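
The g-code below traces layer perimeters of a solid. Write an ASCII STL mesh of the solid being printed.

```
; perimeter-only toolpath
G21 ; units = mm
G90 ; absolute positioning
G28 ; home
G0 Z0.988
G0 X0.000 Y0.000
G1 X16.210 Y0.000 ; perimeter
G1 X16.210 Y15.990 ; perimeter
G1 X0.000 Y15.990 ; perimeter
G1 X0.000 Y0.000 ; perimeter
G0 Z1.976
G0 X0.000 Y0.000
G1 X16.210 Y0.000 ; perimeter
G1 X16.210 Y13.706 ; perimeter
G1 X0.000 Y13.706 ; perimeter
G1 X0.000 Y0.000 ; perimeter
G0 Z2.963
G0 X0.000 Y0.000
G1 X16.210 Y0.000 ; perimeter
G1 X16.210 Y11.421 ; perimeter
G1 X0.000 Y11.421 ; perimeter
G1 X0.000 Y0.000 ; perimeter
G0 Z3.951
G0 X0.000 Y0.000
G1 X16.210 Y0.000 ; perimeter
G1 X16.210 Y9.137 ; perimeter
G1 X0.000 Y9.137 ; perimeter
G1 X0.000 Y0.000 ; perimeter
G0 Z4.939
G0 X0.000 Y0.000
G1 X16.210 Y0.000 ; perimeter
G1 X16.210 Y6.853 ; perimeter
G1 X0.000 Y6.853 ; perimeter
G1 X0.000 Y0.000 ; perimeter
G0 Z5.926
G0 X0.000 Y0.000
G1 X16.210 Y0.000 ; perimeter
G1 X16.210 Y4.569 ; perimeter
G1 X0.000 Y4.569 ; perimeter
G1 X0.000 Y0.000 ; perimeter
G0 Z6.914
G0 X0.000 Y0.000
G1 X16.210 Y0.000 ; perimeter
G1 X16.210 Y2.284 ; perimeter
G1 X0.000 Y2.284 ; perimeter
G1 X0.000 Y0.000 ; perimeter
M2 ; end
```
solid part
  facet normal 0.0000 0.0000 -1.0000
    outer loop
      vertex 16.210 18.274 0.000
      vertex 16.210 0.000 0.000
      vertex 0.000 0.000 0.000
    endloop
  endfacet
  facet normal 0.0000 0.0000 -1.0000
    outer loop
      vertex 0.000 18.274 0.000
      vertex 16.210 18.274 0.000
      vertex 0.000 0.000 0.000
    endloop
  endfacet
  facet normal 0.0000 -1.0000 0.0000
    outer loop
      vertex 0.000 0.000 0.000
      vertex 16.210 0.000 0.000
      vertex 16.210 0.000 7.902
    endloop
  endfacet
  facet normal 0.0000 -1.0000 0.0000
    outer loop
      vertex 0.000 0.000 0.000
      vertex 16.210 0.000 7.902
      vertex 0.000 0.000 7.902
    endloop
  endfacet
  facet normal 0.0000 0.3969 0.9179
    outer loop
      vertex 0.000 0.000 7.902
      vertex 16.210 0.000 7.902
      vertex 16.210 18.274 0.000
    endloop
  endfacet
  facet normal 0.0000 0.3969 0.9179
    outer loop
      vertex 0.000 0.000 7.902
      vertex 16.210 18.274 0.000
      vertex 0.000 18.274 0.000
    endloop
  endfacet
  facet normal -1.0000 0.0000 0.0000
    outer loop
      vertex 0.000 0.000 7.902
      vertex 0.000 18.274 0.000
      vertex 0.000 0.000 0.000
    endloop
  endfacet
  facet normal 1.0000 0.0000 0.0000
    outer loop
      vertex 16.210 0.000 0.000
      vertex 16.210 18.274 0.000
      vertex 16.210 0.000 7.902
    endloop
  endfacet
endsolid part

The G0 Z moves step by Δz≈0.988 mm. The G1 loops shrink linearly with z, so the solid tapers from its base footprint up to z≈7.9. Closing with a flat bottom cap and the tapered top and triangulating gives 8 facets — a wedge (ramp): 16.2 × 18.3 mm base, rising to 7.9 mm along the y=0 edge and sloping linearly to z=0 at y=18.3.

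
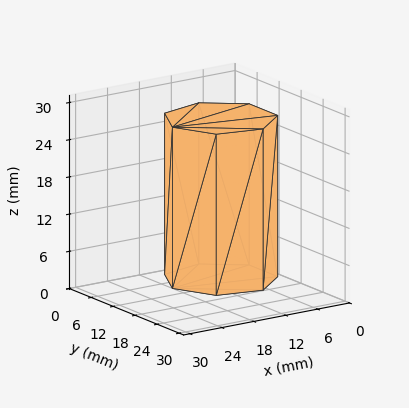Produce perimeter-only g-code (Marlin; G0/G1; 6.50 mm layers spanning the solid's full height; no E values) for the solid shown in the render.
Reading the render: the shape is a regular 7-sided prism (a cylinder approximated with 7 flat sides), circumscribed radius ≈ 9 mm, height ≈ 26 mm (dimensions read to the nearest mm from the axis ticks). For the g-code, the solid's height is divided into equal slices at the stated Δz and each level perimeter traced with G1 moves after a G0 lift.

; perimeter-only toolpath
G21 ; units = mm
G90 ; absolute positioning
G28 ; home
; layer 1
G0 Z6.50
G0 X18.00 Y9.00
G1 X14.61 Y16.04
G1 X7.00 Y17.77
G1 X0.89 Y12.90
G1 X0.89 Y5.10
G1 X7.00 Y0.23
G1 X14.61 Y1.96
G1 X18.00 Y9.00
; layer 2
G0 Z13.00
G0 X18.00 Y9.00
G1 X14.61 Y16.04
G1 X7.00 Y17.77
G1 X0.89 Y12.90
G1 X0.89 Y5.10
G1 X7.00 Y0.23
G1 X14.61 Y1.96
G1 X18.00 Y9.00
; layer 3
G0 Z19.50
G0 X18.00 Y9.00
G1 X14.61 Y16.04
G1 X7.00 Y17.77
G1 X0.89 Y12.90
G1 X0.89 Y5.10
G1 X7.00 Y0.23
G1 X14.61 Y1.96
G1 X18.00 Y9.00
; layer 4
G0 Z26.00
G0 X18.00 Y9.00
G1 X14.61 Y16.04
G1 X7.00 Y17.77
G1 X0.89 Y12.90
G1 X0.89 Y5.10
G1 X7.00 Y0.23
G1 X14.61 Y1.96
G1 X18.00 Y9.00
M2 ; end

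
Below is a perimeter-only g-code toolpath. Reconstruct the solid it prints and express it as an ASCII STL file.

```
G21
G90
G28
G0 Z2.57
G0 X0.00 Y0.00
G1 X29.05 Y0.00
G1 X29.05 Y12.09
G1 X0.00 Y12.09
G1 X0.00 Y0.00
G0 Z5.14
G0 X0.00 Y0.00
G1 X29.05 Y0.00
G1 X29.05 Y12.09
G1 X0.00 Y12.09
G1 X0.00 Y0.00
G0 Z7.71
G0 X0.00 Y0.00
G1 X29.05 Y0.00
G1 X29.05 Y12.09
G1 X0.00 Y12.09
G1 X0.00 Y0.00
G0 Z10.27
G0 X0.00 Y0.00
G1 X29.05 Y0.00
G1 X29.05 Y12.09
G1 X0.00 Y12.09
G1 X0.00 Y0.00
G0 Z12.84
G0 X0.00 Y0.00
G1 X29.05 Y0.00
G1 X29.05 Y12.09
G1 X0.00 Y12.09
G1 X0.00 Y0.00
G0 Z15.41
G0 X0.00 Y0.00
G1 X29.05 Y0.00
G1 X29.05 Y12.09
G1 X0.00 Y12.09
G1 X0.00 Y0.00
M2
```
solid part
  facet normal 0.0000 0.0000 -1.0000
    outer loop
      vertex 29.05 12.09 0.00
      vertex 29.05 0.00 0.00
      vertex 0.00 0.00 0.00
    endloop
  endfacet
  facet normal 0.0000 0.0000 -1.0000
    outer loop
      vertex 0.00 12.09 0.00
      vertex 29.05 12.09 0.00
      vertex 0.00 0.00 0.00
    endloop
  endfacet
  facet normal 0.0000 0.0000 1.0000
    outer loop
      vertex 0.00 0.00 15.41
      vertex 29.05 0.00 15.41
      vertex 29.05 12.09 15.41
    endloop
  endfacet
  facet normal 0.0000 0.0000 1.0000
    outer loop
      vertex 0.00 0.00 15.41
      vertex 29.05 12.09 15.41
      vertex 0.00 12.09 15.41
    endloop
  endfacet
  facet normal 0.0000 -1.0000 0.0000
    outer loop
      vertex 0.00 0.00 0.00
      vertex 29.05 0.00 0.00
      vertex 29.05 0.00 15.41
    endloop
  endfacet
  facet normal 0.0000 -1.0000 0.0000
    outer loop
      vertex 0.00 0.00 0.00
      vertex 29.05 0.00 15.41
      vertex 0.00 0.00 15.41
    endloop
  endfacet
  facet normal 0.0000 1.0000 0.0000
    outer loop
      vertex 29.05 12.09 15.41
      vertex 29.05 12.09 0.00
      vertex 0.00 12.09 0.00
    endloop
  endfacet
  facet normal 0.0000 1.0000 0.0000
    outer loop
      vertex 0.00 12.09 15.41
      vertex 29.05 12.09 15.41
      vertex 0.00 12.09 0.00
    endloop
  endfacet
  facet normal -1.0000 0.0000 0.0000
    outer loop
      vertex 0.00 12.09 15.41
      vertex 0.00 12.09 0.00
      vertex 0.00 0.00 0.00
    endloop
  endfacet
  facet normal -1.0000 0.0000 0.0000
    outer loop
      vertex 0.00 0.00 15.41
      vertex 0.00 12.09 15.41
      vertex 0.00 0.00 0.00
    endloop
  endfacet
  facet normal 1.0000 0.0000 0.0000
    outer loop
      vertex 29.05 0.00 0.00
      vertex 29.05 12.09 0.00
      vertex 29.05 12.09 15.41
    endloop
  endfacet
  facet normal 1.0000 0.0000 0.0000
    outer loop
      vertex 29.05 0.00 0.00
      vertex 29.05 12.09 15.41
      vertex 29.05 0.00 15.41
    endloop
  endfacet
endsolid part

The G0 Z moves step by Δz≈2.57 mm. Every layer's G1 loop is the same polygon, so the solid is a straight extrusion of it from z=0 to z≈15.4. Closing with flat bottom and top caps and triangulating gives 12 facets — a rectangular box, roughly 29.1 × 12.1 mm footprint and 15.4 mm tall.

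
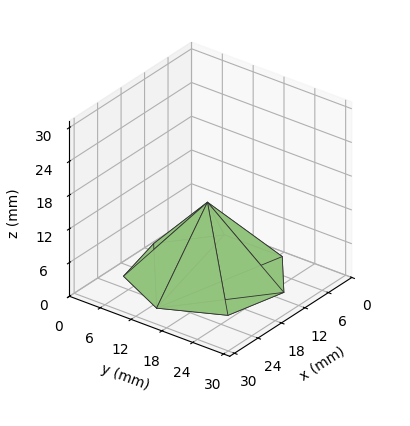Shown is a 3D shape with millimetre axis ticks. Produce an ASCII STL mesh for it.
Reading the render: the shape is a regular 7-sided pyramid, base circumscribed radius ≈ 13 mm, apex at z ≈ 13 mm (dimensions read to the nearest mm from the axis ticks). For the STL, each face is triangulated and given an outward normal.

solid part
  facet normal 0.0000 0.0000 -1.0000
    outer loop
      vertex 10.107 25.674 0.000
      vertex 21.105 23.164 0.000
      vertex 26.000 13.000 0.000
    endloop
  endfacet
  facet normal 0.0000 0.0000 -1.0000
    outer loop
      vertex 1.287 18.640 0.000
      vertex 10.107 25.674 0.000
      vertex 26.000 13.000 0.000
    endloop
  endfacet
  facet normal 0.0000 0.0000 -1.0000
    outer loop
      vertex 1.287 7.360 0.000
      vertex 1.287 18.640 0.000
      vertex 26.000 13.000 0.000
    endloop
  endfacet
  facet normal 0.0000 0.0000 -1.0000
    outer loop
      vertex 10.107 0.326 0.000
      vertex 1.287 7.360 0.000
      vertex 26.000 13.000 0.000
    endloop
  endfacet
  facet normal 0.0000 0.0000 -1.0000
    outer loop
      vertex 21.105 2.836 0.000
      vertex 10.107 0.326 0.000
      vertex 26.000 13.000 0.000
    endloop
  endfacet
  facet normal 0.6694 0.3224 0.6694
    outer loop
      vertex 26.000 13.000 0.000
      vertex 21.105 23.164 0.000
      vertex 13.000 13.000 13.000
    endloop
  endfacet
  facet normal 0.1653 0.7243 0.6694
    outer loop
      vertex 21.105 23.164 0.000
      vertex 10.107 25.674 0.000
      vertex 13.000 13.000 13.000
    endloop
  endfacet
  facet normal -0.4632 0.5808 0.6694
    outer loop
      vertex 10.107 25.674 0.000
      vertex 1.287 18.640 0.000
      vertex 13.000 13.000 13.000
    endloop
  endfacet
  facet normal -0.7429 0.0000 0.6694
    outer loop
      vertex 1.287 18.640 0.000
      vertex 1.287 7.360 0.000
      vertex 13.000 13.000 13.000
    endloop
  endfacet
  facet normal -0.4632 -0.5808 0.6694
    outer loop
      vertex 1.287 7.360 0.000
      vertex 10.107 0.326 0.000
      vertex 13.000 13.000 13.000
    endloop
  endfacet
  facet normal 0.1653 -0.7243 0.6694
    outer loop
      vertex 10.107 0.326 0.000
      vertex 21.105 2.836 0.000
      vertex 13.000 13.000 13.000
    endloop
  endfacet
  facet normal 0.6694 -0.3224 0.6694
    outer loop
      vertex 21.105 2.836 0.000
      vertex 26.000 13.000 0.000
      vertex 13.000 13.000 13.000
    endloop
  endfacet
endsolid part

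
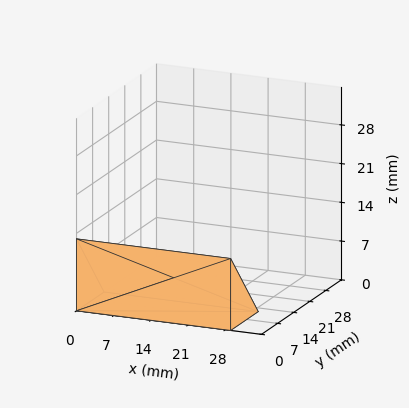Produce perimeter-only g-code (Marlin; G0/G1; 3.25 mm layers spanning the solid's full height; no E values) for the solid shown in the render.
Reading the render: the shape is a wedge (ramp): 29 × 12 mm base, rising to 13 mm along the y=0 edge and sloping linearly to z=0 at y=12 (dimensions read to the nearest mm from the axis ticks). For the g-code, the solid's height is divided into equal slices at the stated Δz and each level perimeter traced with G1 moves after a G0 lift.

; perimeter-only toolpath
G21 ; units = mm
G90 ; absolute positioning
G28 ; home
; layer 1
G0 Z3.25
G0 X0.00 Y0.00
G1 X29.00 Y0.00
G1 X29.00 Y9.00
G1 X0.00 Y9.00
G1 X0.00 Y0.00
; layer 2
G0 Z6.50
G0 X0.00 Y0.00
G1 X29.00 Y0.00
G1 X29.00 Y6.00
G1 X0.00 Y6.00
G1 X0.00 Y0.00
; layer 3
G0 Z9.75
G0 X0.00 Y0.00
G1 X29.00 Y0.00
G1 X29.00 Y3.00
G1 X0.00 Y3.00
G1 X0.00 Y0.00
M2 ; end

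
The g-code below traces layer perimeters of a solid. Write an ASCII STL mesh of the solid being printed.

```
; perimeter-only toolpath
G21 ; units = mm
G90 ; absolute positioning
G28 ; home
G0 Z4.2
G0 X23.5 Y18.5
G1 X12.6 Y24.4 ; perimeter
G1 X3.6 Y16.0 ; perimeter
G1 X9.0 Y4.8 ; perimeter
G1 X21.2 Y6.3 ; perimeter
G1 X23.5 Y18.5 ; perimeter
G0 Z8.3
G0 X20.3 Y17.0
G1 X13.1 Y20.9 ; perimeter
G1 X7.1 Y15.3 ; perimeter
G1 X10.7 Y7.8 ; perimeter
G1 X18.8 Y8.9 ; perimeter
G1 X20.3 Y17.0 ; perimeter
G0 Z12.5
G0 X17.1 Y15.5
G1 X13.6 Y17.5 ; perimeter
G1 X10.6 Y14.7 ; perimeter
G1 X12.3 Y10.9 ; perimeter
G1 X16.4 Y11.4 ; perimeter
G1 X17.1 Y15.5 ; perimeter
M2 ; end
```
solid part
  facet normal 0.0000 0.0000 -1.0000
    outer loop
      vertex 0.2 16.6 0.0
      vertex 12.2 27.9 0.0
      vertex 26.6 20.0 0.0
    endloop
  endfacet
  facet normal 0.0000 0.0000 -1.0000
    outer loop
      vertex 7.3 1.7 0.0
      vertex 0.2 16.6 0.0
      vertex 26.6 20.0 0.0
    endloop
  endfacet
  facet normal 0.0000 0.0000 -1.0000
    outer loop
      vertex 23.6 3.8 0.0
      vertex 7.3 1.7 0.0
      vertex 26.6 20.0 0.0
    endloop
  endfacet
  facet normal 0.3981 0.7257 0.5611
    outer loop
      vertex 26.6 20.0 0.0
      vertex 12.2 27.9 0.0
      vertex 14.0 14.0 16.7
    endloop
  endfacet
  facet normal -0.5669 0.6021 0.5622
    outer loop
      vertex 12.2 27.9 0.0
      vertex 0.2 16.6 0.0
      vertex 14.0 14.0 16.7
    endloop
  endfacet
  facet normal -0.7468 -0.3559 0.5618
    outer loop
      vertex 0.2 16.6 0.0
      vertex 7.3 1.7 0.0
      vertex 14.0 14.0 16.7
    endloop
  endfacet
  facet normal 0.1057 -0.8204 0.5619
    outer loop
      vertex 7.3 1.7 0.0
      vertex 23.6 3.8 0.0
      vertex 14.0 14.0 16.7
    endloop
  endfacet
  facet normal 0.8144 -0.1508 0.5603
    outer loop
      vertex 23.6 3.8 0.0
      vertex 26.6 20.0 0.0
      vertex 14.0 14.0 16.7
    endloop
  endfacet
endsolid part

The G0 Z moves step by Δz≈4.2 mm. The G1 loops shrink linearly with z, so the solid tapers from its base footprint up to z≈16.7. Closing with a flat bottom cap and the tapered top and triangulating gives 8 facets — a regular 5-sided pyramid, base circumscribed radius ≈ 14 mm, apex at z ≈ 16.7 mm.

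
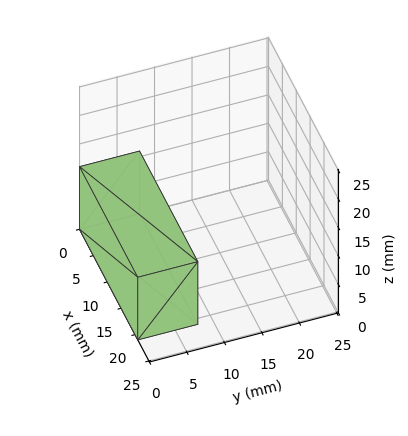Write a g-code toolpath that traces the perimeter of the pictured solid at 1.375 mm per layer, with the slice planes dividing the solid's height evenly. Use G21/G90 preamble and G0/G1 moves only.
Reading the render: the shape is a rectangular box, roughly 21 × 8 mm footprint and 11 mm tall (dimensions read to the nearest mm from the axis ticks). For the g-code, the solid's height is divided into equal slices at the stated Δz and each level perimeter traced with G1 moves after a G0 lift.

; perimeter-only toolpath
G21 ; units = mm
G90 ; absolute positioning
G28 ; home
; layer 1
G0 Z1.375
G0 X0.000 Y0.000
G1 X21.000 Y0.000
G1 X21.000 Y8.000
G1 X0.000 Y8.000
G1 X0.000 Y0.000
; layer 2
G0 Z2.750
G0 X0.000 Y0.000
G1 X21.000 Y0.000
G1 X21.000 Y8.000
G1 X0.000 Y8.000
G1 X0.000 Y0.000
; layer 3
G0 Z4.125
G0 X0.000 Y0.000
G1 X21.000 Y0.000
G1 X21.000 Y8.000
G1 X0.000 Y8.000
G1 X0.000 Y0.000
; layer 4
G0 Z5.500
G0 X0.000 Y0.000
G1 X21.000 Y0.000
G1 X21.000 Y8.000
G1 X0.000 Y8.000
G1 X0.000 Y0.000
; layer 5
G0 Z6.875
G0 X0.000 Y0.000
G1 X21.000 Y0.000
G1 X21.000 Y8.000
G1 X0.000 Y8.000
G1 X0.000 Y0.000
; layer 6
G0 Z8.250
G0 X0.000 Y0.000
G1 X21.000 Y0.000
G1 X21.000 Y8.000
G1 X0.000 Y8.000
G1 X0.000 Y0.000
; layer 7
G0 Z9.625
G0 X0.000 Y0.000
G1 X21.000 Y0.000
G1 X21.000 Y8.000
G1 X0.000 Y8.000
G1 X0.000 Y0.000
; layer 8
G0 Z11.000
G0 X0.000 Y0.000
G1 X21.000 Y0.000
G1 X21.000 Y8.000
G1 X0.000 Y8.000
G1 X0.000 Y0.000
M2 ; end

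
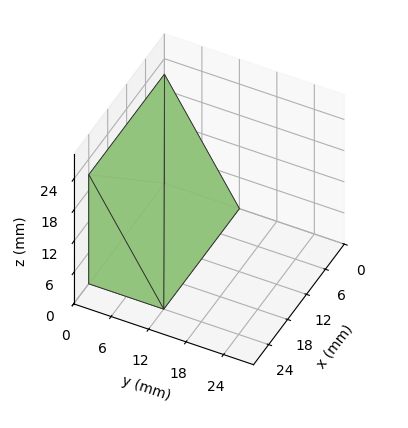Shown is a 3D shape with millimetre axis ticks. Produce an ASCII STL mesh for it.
Reading the render: the shape is a wedge (ramp): 24 × 12 mm base, rising to 21 mm along the y=0 edge and sloping linearly to z=0 at y=12 (dimensions read to the nearest mm from the axis ticks). For the STL, each face is triangulated and given an outward normal.

solid part
  facet normal 0.0000 0.0000 -1.0000
    outer loop
      vertex 24.0 12.0 0.0
      vertex 24.0 0.0 0.0
      vertex 0.0 0.0 0.0
    endloop
  endfacet
  facet normal 0.0000 0.0000 -1.0000
    outer loop
      vertex 0.0 12.0 0.0
      vertex 24.0 12.0 0.0
      vertex 0.0 0.0 0.0
    endloop
  endfacet
  facet normal 0.0000 -1.0000 0.0000
    outer loop
      vertex 0.0 0.0 0.0
      vertex 24.0 0.0 0.0
      vertex 24.0 0.0 21.0
    endloop
  endfacet
  facet normal 0.0000 -1.0000 0.0000
    outer loop
      vertex 0.0 0.0 0.0
      vertex 24.0 0.0 21.0
      vertex 0.0 0.0 21.0
    endloop
  endfacet
  facet normal 0.0000 0.8682 0.4961
    outer loop
      vertex 0.0 0.0 21.0
      vertex 24.0 0.0 21.0
      vertex 24.0 12.0 0.0
    endloop
  endfacet
  facet normal 0.0000 0.8682 0.4961
    outer loop
      vertex 0.0 0.0 21.0
      vertex 24.0 12.0 0.0
      vertex 0.0 12.0 0.0
    endloop
  endfacet
  facet normal -1.0000 0.0000 0.0000
    outer loop
      vertex 0.0 0.0 21.0
      vertex 0.0 12.0 0.0
      vertex 0.0 0.0 0.0
    endloop
  endfacet
  facet normal 1.0000 0.0000 0.0000
    outer loop
      vertex 24.0 0.0 0.0
      vertex 24.0 12.0 0.0
      vertex 24.0 0.0 21.0
    endloop
  endfacet
endsolid part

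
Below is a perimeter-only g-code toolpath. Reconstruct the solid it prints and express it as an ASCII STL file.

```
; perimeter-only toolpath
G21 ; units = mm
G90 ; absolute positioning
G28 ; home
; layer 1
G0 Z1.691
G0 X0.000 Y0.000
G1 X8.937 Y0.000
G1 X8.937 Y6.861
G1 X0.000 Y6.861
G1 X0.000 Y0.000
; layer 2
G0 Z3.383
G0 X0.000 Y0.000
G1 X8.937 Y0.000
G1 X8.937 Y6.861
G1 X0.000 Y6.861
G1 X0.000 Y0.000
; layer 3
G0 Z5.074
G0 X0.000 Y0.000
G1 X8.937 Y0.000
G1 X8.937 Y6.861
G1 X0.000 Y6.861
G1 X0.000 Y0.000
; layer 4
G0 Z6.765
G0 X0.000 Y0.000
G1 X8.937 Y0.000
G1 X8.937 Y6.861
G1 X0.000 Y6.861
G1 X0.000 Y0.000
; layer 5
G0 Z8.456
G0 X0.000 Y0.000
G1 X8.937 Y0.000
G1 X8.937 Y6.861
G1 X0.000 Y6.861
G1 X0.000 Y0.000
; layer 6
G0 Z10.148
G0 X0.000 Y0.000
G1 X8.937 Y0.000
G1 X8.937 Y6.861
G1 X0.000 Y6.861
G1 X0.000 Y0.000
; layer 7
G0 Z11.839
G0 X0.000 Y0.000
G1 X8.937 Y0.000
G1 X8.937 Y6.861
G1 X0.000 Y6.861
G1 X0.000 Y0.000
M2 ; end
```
solid part
  facet normal 0.0000 0.0000 -1.0000
    outer loop
      vertex 8.937 6.861 0.000
      vertex 8.937 0.000 0.000
      vertex 0.000 0.000 0.000
    endloop
  endfacet
  facet normal 0.0000 0.0000 -1.0000
    outer loop
      vertex 0.000 6.861 0.000
      vertex 8.937 6.861 0.000
      vertex 0.000 0.000 0.000
    endloop
  endfacet
  facet normal 0.0000 0.0000 1.0000
    outer loop
      vertex 0.000 0.000 11.839
      vertex 8.937 0.000 11.839
      vertex 8.937 6.861 11.839
    endloop
  endfacet
  facet normal 0.0000 0.0000 1.0000
    outer loop
      vertex 0.000 0.000 11.839
      vertex 8.937 6.861 11.839
      vertex 0.000 6.861 11.839
    endloop
  endfacet
  facet normal 0.0000 -1.0000 0.0000
    outer loop
      vertex 0.000 0.000 0.000
      vertex 8.937 0.000 0.000
      vertex 8.937 0.000 11.839
    endloop
  endfacet
  facet normal 0.0000 -1.0000 0.0000
    outer loop
      vertex 0.000 0.000 0.000
      vertex 8.937 0.000 11.839
      vertex 0.000 0.000 11.839
    endloop
  endfacet
  facet normal 0.0000 1.0000 0.0000
    outer loop
      vertex 8.937 6.861 11.839
      vertex 8.937 6.861 0.000
      vertex 0.000 6.861 0.000
    endloop
  endfacet
  facet normal 0.0000 1.0000 0.0000
    outer loop
      vertex 0.000 6.861 11.839
      vertex 8.937 6.861 11.839
      vertex 0.000 6.861 0.000
    endloop
  endfacet
  facet normal -1.0000 0.0000 0.0000
    outer loop
      vertex 0.000 6.861 11.839
      vertex 0.000 6.861 0.000
      vertex 0.000 0.000 0.000
    endloop
  endfacet
  facet normal -1.0000 0.0000 0.0000
    outer loop
      vertex 0.000 0.000 11.839
      vertex 0.000 6.861 11.839
      vertex 0.000 0.000 0.000
    endloop
  endfacet
  facet normal 1.0000 0.0000 0.0000
    outer loop
      vertex 8.937 0.000 0.000
      vertex 8.937 6.861 0.000
      vertex 8.937 6.861 11.839
    endloop
  endfacet
  facet normal 1.0000 0.0000 0.0000
    outer loop
      vertex 8.937 0.000 0.000
      vertex 8.937 6.861 11.839
      vertex 8.937 0.000 11.839
    endloop
  endfacet
endsolid part

The G0 Z moves step by Δz≈1.691 mm. Every layer's G1 loop is the same polygon, so the solid is a straight extrusion of it from z=0 to z≈11.8. Closing with flat bottom and top caps and triangulating gives 12 facets — a rectangular box, roughly 8.94 × 6.86 mm footprint and 11.8 mm tall.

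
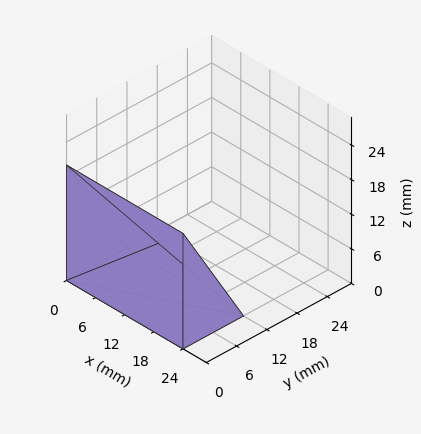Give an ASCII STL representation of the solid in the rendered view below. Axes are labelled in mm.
Reading the render: the shape is a wedge (ramp): 24 × 12 mm base, rising to 20 mm along the y=0 edge and sloping linearly to z=0 at y=12 (dimensions read to the nearest mm from the axis ticks). For the STL, each face is triangulated and given an outward normal.

solid part
  facet normal 0.0000 0.0000 -1.0000
    outer loop
      vertex 24.000 12.000 0.000
      vertex 24.000 0.000 0.000
      vertex 0.000 0.000 0.000
    endloop
  endfacet
  facet normal 0.0000 0.0000 -1.0000
    outer loop
      vertex 0.000 12.000 0.000
      vertex 24.000 12.000 0.000
      vertex 0.000 0.000 0.000
    endloop
  endfacet
  facet normal 0.0000 -1.0000 0.0000
    outer loop
      vertex 0.000 0.000 0.000
      vertex 24.000 0.000 0.000
      vertex 24.000 0.000 20.000
    endloop
  endfacet
  facet normal 0.0000 -1.0000 0.0000
    outer loop
      vertex 0.000 0.000 0.000
      vertex 24.000 0.000 20.000
      vertex 0.000 0.000 20.000
    endloop
  endfacet
  facet normal 0.0000 0.8575 0.5145
    outer loop
      vertex 0.000 0.000 20.000
      vertex 24.000 0.000 20.000
      vertex 24.000 12.000 0.000
    endloop
  endfacet
  facet normal 0.0000 0.8575 0.5145
    outer loop
      vertex 0.000 0.000 20.000
      vertex 24.000 12.000 0.000
      vertex 0.000 12.000 0.000
    endloop
  endfacet
  facet normal -1.0000 0.0000 0.0000
    outer loop
      vertex 0.000 0.000 20.000
      vertex 0.000 12.000 0.000
      vertex 0.000 0.000 0.000
    endloop
  endfacet
  facet normal 1.0000 0.0000 0.0000
    outer loop
      vertex 24.000 0.000 0.000
      vertex 24.000 12.000 0.000
      vertex 24.000 0.000 20.000
    endloop
  endfacet
endsolid part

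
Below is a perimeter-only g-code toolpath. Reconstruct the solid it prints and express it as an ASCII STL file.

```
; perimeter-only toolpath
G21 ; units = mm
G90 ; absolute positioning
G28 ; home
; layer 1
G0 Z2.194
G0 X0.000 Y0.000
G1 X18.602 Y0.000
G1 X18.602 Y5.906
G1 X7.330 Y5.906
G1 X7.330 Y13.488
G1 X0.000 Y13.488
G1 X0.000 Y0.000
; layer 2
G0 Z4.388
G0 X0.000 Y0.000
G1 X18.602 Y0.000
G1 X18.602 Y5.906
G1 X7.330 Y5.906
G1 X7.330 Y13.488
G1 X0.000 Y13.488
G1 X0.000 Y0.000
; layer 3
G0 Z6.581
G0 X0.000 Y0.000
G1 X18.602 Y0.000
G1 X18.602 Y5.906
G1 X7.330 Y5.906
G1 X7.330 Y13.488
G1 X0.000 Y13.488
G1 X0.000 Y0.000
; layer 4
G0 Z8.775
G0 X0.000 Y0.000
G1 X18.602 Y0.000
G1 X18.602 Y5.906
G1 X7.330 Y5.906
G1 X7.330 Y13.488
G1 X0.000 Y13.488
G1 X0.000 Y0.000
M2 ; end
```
solid part
  facet normal 0.0000 0.0000 -1.0000
    outer loop
      vertex 18.602 5.906 0.000
      vertex 18.602 0.000 0.000
      vertex 0.000 0.000 0.000
    endloop
  endfacet
  facet normal 0.0000 0.0000 -1.0000
    outer loop
      vertex 7.330 5.906 0.000
      vertex 18.602 5.906 0.000
      vertex 0.000 0.000 0.000
    endloop
  endfacet
  facet normal 0.0000 0.0000 -1.0000
    outer loop
      vertex 7.330 13.488 0.000
      vertex 7.330 5.906 0.000
      vertex 0.000 0.000 0.000
    endloop
  endfacet
  facet normal 0.0000 0.0000 -1.0000
    outer loop
      vertex 0.000 13.488 0.000
      vertex 7.330 13.488 0.000
      vertex 0.000 0.000 0.000
    endloop
  endfacet
  facet normal 0.0000 0.0000 1.0000
    outer loop
      vertex 0.000 0.000 8.775
      vertex 18.602 0.000 8.775
      vertex 18.602 5.906 8.775
    endloop
  endfacet
  facet normal 0.0000 0.0000 1.0000
    outer loop
      vertex 0.000 0.000 8.775
      vertex 18.602 5.906 8.775
      vertex 7.330 5.906 8.775
    endloop
  endfacet
  facet normal 0.0000 0.0000 1.0000
    outer loop
      vertex 0.000 0.000 8.775
      vertex 7.330 5.906 8.775
      vertex 7.330 13.488 8.775
    endloop
  endfacet
  facet normal 0.0000 0.0000 1.0000
    outer loop
      vertex 0.000 0.000 8.775
      vertex 7.330 13.488 8.775
      vertex 0.000 13.488 8.775
    endloop
  endfacet
  facet normal 0.0000 -1.0000 0.0000
    outer loop
      vertex 0.000 0.000 0.000
      vertex 18.602 0.000 0.000
      vertex 18.602 0.000 8.775
    endloop
  endfacet
  facet normal 0.0000 -1.0000 0.0000
    outer loop
      vertex 0.000 0.000 0.000
      vertex 18.602 0.000 8.775
      vertex 0.000 0.000 8.775
    endloop
  endfacet
  facet normal 1.0000 0.0000 0.0000
    outer loop
      vertex 18.602 0.000 0.000
      vertex 18.602 5.906 0.000
      vertex 18.602 5.906 8.775
    endloop
  endfacet
  facet normal 1.0000 0.0000 0.0000
    outer loop
      vertex 18.602 0.000 0.000
      vertex 18.602 5.906 8.775
      vertex 18.602 0.000 8.775
    endloop
  endfacet
  facet normal 0.0000 1.0000 0.0000
    outer loop
      vertex 18.602 5.906 0.000
      vertex 7.330 5.906 0.000
      vertex 7.330 5.906 8.775
    endloop
  endfacet
  facet normal 0.0000 1.0000 0.0000
    outer loop
      vertex 18.602 5.906 0.000
      vertex 7.330 5.906 8.775
      vertex 18.602 5.906 8.775
    endloop
  endfacet
  facet normal 1.0000 0.0000 0.0000
    outer loop
      vertex 7.330 5.906 0.000
      vertex 7.330 13.488 0.000
      vertex 7.330 13.488 8.775
    endloop
  endfacet
  facet normal 1.0000 0.0000 0.0000
    outer loop
      vertex 7.330 5.906 0.000
      vertex 7.330 13.488 8.775
      vertex 7.330 5.906 8.775
    endloop
  endfacet
  facet normal 0.0000 1.0000 0.0000
    outer loop
      vertex 7.330 13.488 0.000
      vertex 0.000 13.488 0.000
      vertex 0.000 13.488 8.775
    endloop
  endfacet
  facet normal 0.0000 1.0000 0.0000
    outer loop
      vertex 7.330 13.488 0.000
      vertex 0.000 13.488 8.775
      vertex 7.330 13.488 8.775
    endloop
  endfacet
  facet normal -1.0000 0.0000 0.0000
    outer loop
      vertex 0.000 13.488 0.000
      vertex 0.000 0.000 0.000
      vertex 0.000 0.000 8.775
    endloop
  endfacet
  facet normal -1.0000 0.0000 0.0000
    outer loop
      vertex 0.000 13.488 0.000
      vertex 0.000 0.000 8.775
      vertex 0.000 13.488 8.775
    endloop
  endfacet
endsolid part

The G0 Z moves step by Δz≈2.194 mm. Every layer's G1 loop is the same polygon, so the solid is a straight extrusion of it from z=0 to z≈8.78. Closing with flat bottom and top caps and triangulating gives 20 facets — an L-shaped prism: outer 18.6 × 13.5 mm, arm thicknesses ≈ 5.91 mm (horizontal) and 7.33 mm (vertical), extruded 8.78 mm in z.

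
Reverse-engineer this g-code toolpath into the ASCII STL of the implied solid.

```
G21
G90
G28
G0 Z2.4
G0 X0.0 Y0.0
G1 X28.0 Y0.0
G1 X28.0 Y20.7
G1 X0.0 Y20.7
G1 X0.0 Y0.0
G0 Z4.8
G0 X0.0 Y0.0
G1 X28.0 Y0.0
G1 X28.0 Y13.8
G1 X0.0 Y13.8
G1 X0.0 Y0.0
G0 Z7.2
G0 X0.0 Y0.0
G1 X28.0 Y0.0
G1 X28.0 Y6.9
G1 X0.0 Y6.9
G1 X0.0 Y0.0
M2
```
solid part
  facet normal 0.0000 0.0000 -1.0000
    outer loop
      vertex 28.0 27.6 0.0
      vertex 28.0 0.0 0.0
      vertex 0.0 0.0 0.0
    endloop
  endfacet
  facet normal 0.0000 0.0000 -1.0000
    outer loop
      vertex 0.0 27.6 0.0
      vertex 28.0 27.6 0.0
      vertex 0.0 0.0 0.0
    endloop
  endfacet
  facet normal 0.0000 -1.0000 0.0000
    outer loop
      vertex 0.0 0.0 0.0
      vertex 28.0 0.0 0.0
      vertex 28.0 0.0 9.6
    endloop
  endfacet
  facet normal 0.0000 -1.0000 0.0000
    outer loop
      vertex 0.0 0.0 0.0
      vertex 28.0 0.0 9.6
      vertex 0.0 0.0 9.6
    endloop
  endfacet
  facet normal 0.0000 0.3285 0.9445
    outer loop
      vertex 0.0 0.0 9.6
      vertex 28.0 0.0 9.6
      vertex 28.0 27.6 0.0
    endloop
  endfacet
  facet normal 0.0000 0.3285 0.9445
    outer loop
      vertex 0.0 0.0 9.6
      vertex 28.0 27.6 0.0
      vertex 0.0 27.6 0.0
    endloop
  endfacet
  facet normal -1.0000 0.0000 0.0000
    outer loop
      vertex 0.0 0.0 9.6
      vertex 0.0 27.6 0.0
      vertex 0.0 0.0 0.0
    endloop
  endfacet
  facet normal 1.0000 0.0000 0.0000
    outer loop
      vertex 28.0 0.0 0.0
      vertex 28.0 27.6 0.0
      vertex 28.0 0.0 9.6
    endloop
  endfacet
endsolid part

The G0 Z moves step by Δz≈2.4 mm. The G1 loops shrink linearly with z, so the solid tapers from its base footprint up to z≈9.6. Closing with a flat bottom cap and the tapered top and triangulating gives 8 facets — a wedge (ramp): 28 × 27.6 mm base, rising to 9.6 mm along the y=0 edge and sloping linearly to z=0 at y=27.6.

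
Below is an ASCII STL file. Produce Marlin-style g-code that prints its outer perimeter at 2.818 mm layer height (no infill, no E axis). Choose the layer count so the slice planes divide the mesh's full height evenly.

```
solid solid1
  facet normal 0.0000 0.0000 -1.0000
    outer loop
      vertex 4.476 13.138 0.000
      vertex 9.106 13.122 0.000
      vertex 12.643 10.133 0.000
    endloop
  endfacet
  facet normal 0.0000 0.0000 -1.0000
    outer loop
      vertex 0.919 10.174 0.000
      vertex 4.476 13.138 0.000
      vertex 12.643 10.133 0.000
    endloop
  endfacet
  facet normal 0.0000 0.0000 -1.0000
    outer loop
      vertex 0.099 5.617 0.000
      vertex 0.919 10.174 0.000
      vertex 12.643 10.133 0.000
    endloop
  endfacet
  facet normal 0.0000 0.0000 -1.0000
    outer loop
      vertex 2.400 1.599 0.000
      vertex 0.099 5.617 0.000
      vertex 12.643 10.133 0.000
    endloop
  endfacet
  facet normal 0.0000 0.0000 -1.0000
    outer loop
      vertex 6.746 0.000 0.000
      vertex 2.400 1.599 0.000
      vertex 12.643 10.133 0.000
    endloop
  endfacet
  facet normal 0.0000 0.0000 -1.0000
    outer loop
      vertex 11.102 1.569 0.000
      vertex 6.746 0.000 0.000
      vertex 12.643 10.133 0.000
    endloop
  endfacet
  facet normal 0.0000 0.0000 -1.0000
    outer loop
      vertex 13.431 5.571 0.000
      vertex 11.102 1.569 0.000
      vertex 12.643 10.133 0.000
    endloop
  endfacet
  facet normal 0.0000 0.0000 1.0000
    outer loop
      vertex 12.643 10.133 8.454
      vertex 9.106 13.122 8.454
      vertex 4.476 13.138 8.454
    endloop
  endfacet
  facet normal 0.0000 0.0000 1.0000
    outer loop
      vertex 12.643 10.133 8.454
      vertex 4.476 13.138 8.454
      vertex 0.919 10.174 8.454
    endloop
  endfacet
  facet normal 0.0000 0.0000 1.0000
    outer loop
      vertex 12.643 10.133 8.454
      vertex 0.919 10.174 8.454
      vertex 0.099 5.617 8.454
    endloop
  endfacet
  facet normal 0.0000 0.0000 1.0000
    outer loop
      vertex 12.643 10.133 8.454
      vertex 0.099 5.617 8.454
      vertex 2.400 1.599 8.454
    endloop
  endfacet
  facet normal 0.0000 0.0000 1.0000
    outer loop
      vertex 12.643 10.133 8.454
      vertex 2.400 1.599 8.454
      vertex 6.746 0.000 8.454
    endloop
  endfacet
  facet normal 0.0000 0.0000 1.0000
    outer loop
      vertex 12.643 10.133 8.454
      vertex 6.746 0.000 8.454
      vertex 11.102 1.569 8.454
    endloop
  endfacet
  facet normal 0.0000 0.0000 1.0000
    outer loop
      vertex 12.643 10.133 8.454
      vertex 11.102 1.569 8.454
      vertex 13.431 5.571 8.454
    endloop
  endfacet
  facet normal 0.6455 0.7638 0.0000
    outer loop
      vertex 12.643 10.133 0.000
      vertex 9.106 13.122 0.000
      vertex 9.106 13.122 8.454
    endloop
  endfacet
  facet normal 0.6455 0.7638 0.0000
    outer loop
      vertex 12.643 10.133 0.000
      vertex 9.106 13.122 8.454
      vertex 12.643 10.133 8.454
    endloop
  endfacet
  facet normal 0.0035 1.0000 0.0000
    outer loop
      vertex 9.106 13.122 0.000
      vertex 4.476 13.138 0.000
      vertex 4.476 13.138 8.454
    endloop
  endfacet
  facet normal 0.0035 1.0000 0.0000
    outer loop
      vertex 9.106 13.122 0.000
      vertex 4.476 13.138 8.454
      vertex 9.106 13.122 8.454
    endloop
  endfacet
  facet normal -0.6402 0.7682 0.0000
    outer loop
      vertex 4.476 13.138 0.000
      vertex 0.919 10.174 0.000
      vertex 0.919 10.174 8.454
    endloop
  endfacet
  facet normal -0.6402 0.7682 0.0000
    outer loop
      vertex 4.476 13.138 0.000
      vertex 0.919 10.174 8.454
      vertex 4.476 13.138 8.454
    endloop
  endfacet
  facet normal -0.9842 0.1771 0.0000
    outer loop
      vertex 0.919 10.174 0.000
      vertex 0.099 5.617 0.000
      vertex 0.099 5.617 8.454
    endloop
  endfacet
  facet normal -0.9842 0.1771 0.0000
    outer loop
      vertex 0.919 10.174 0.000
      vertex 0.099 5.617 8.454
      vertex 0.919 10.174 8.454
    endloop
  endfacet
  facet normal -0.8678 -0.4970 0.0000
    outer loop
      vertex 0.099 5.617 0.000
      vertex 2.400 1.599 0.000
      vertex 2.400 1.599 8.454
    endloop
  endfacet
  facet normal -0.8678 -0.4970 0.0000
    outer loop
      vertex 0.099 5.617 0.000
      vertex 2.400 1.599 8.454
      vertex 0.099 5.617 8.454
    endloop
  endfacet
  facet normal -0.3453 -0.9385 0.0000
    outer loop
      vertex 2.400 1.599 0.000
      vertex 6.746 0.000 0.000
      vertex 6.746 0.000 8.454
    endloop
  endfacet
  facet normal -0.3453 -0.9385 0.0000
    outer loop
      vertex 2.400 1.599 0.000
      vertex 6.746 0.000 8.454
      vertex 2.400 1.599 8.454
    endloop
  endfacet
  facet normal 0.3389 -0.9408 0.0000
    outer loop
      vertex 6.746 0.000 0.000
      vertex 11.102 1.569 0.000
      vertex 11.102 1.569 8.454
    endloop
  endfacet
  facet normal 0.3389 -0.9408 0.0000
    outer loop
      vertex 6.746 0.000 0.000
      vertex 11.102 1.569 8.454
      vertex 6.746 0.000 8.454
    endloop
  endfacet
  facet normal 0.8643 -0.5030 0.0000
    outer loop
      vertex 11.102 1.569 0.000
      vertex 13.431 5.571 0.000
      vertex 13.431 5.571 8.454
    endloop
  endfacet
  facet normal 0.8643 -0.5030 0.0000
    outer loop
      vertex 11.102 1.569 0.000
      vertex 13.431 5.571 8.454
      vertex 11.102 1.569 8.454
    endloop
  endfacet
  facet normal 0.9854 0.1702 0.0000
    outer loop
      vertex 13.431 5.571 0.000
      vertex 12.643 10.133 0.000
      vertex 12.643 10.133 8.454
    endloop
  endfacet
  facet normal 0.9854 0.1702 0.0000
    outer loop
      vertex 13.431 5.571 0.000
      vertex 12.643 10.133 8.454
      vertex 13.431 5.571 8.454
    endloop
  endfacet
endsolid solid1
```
; perimeter-only toolpath
G21 ; units = mm
G90 ; absolute positioning
G28 ; home
; layer 1
G0 Z2.818
G0 X12.643 Y10.133
G1 X9.106 Y13.122
G1 X4.476 Y13.138
G1 X0.919 Y10.174
G1 X0.099 Y5.617
G1 X2.400 Y1.599
G1 X6.746 Y0.000
G1 X11.102 Y1.569
G1 X13.431 Y5.571
G1 X12.643 Y10.133
; layer 2
G0 Z5.636
G0 X12.643 Y10.133
G1 X9.106 Y13.122
G1 X4.476 Y13.138
G1 X0.919 Y10.174
G1 X0.099 Y5.617
G1 X2.400 Y1.599
G1 X6.746 Y0.000
G1 X11.102 Y1.569
G1 X13.431 Y5.571
G1 X12.643 Y10.133
; layer 3
G0 Z8.454
G0 X12.643 Y10.133
G1 X9.106 Y13.122
G1 X4.476 Y13.138
G1 X0.919 Y10.174
G1 X0.099 Y5.617
G1 X2.400 Y1.599
G1 X6.746 Y0.000
G1 X11.102 Y1.569
G1 X13.431 Y5.571
G1 X12.643 Y10.133
M2 ; end

The solid is a regular 9-sided prism (a cylinder approximated with 9 flat sides), circumscribed radius ≈ 6.77 mm, height ≈ 8.45 mm. Slicing at Δz = 2.818 mm — 3 equal slices spanning the solid's height, so layer i sits at z = i·h/3 — gives 3 non-empty perimeters. Each is a 9-segment closed polygon; G0 lifts to the layer z and rapids to the start vertex, then G1 traces the edges.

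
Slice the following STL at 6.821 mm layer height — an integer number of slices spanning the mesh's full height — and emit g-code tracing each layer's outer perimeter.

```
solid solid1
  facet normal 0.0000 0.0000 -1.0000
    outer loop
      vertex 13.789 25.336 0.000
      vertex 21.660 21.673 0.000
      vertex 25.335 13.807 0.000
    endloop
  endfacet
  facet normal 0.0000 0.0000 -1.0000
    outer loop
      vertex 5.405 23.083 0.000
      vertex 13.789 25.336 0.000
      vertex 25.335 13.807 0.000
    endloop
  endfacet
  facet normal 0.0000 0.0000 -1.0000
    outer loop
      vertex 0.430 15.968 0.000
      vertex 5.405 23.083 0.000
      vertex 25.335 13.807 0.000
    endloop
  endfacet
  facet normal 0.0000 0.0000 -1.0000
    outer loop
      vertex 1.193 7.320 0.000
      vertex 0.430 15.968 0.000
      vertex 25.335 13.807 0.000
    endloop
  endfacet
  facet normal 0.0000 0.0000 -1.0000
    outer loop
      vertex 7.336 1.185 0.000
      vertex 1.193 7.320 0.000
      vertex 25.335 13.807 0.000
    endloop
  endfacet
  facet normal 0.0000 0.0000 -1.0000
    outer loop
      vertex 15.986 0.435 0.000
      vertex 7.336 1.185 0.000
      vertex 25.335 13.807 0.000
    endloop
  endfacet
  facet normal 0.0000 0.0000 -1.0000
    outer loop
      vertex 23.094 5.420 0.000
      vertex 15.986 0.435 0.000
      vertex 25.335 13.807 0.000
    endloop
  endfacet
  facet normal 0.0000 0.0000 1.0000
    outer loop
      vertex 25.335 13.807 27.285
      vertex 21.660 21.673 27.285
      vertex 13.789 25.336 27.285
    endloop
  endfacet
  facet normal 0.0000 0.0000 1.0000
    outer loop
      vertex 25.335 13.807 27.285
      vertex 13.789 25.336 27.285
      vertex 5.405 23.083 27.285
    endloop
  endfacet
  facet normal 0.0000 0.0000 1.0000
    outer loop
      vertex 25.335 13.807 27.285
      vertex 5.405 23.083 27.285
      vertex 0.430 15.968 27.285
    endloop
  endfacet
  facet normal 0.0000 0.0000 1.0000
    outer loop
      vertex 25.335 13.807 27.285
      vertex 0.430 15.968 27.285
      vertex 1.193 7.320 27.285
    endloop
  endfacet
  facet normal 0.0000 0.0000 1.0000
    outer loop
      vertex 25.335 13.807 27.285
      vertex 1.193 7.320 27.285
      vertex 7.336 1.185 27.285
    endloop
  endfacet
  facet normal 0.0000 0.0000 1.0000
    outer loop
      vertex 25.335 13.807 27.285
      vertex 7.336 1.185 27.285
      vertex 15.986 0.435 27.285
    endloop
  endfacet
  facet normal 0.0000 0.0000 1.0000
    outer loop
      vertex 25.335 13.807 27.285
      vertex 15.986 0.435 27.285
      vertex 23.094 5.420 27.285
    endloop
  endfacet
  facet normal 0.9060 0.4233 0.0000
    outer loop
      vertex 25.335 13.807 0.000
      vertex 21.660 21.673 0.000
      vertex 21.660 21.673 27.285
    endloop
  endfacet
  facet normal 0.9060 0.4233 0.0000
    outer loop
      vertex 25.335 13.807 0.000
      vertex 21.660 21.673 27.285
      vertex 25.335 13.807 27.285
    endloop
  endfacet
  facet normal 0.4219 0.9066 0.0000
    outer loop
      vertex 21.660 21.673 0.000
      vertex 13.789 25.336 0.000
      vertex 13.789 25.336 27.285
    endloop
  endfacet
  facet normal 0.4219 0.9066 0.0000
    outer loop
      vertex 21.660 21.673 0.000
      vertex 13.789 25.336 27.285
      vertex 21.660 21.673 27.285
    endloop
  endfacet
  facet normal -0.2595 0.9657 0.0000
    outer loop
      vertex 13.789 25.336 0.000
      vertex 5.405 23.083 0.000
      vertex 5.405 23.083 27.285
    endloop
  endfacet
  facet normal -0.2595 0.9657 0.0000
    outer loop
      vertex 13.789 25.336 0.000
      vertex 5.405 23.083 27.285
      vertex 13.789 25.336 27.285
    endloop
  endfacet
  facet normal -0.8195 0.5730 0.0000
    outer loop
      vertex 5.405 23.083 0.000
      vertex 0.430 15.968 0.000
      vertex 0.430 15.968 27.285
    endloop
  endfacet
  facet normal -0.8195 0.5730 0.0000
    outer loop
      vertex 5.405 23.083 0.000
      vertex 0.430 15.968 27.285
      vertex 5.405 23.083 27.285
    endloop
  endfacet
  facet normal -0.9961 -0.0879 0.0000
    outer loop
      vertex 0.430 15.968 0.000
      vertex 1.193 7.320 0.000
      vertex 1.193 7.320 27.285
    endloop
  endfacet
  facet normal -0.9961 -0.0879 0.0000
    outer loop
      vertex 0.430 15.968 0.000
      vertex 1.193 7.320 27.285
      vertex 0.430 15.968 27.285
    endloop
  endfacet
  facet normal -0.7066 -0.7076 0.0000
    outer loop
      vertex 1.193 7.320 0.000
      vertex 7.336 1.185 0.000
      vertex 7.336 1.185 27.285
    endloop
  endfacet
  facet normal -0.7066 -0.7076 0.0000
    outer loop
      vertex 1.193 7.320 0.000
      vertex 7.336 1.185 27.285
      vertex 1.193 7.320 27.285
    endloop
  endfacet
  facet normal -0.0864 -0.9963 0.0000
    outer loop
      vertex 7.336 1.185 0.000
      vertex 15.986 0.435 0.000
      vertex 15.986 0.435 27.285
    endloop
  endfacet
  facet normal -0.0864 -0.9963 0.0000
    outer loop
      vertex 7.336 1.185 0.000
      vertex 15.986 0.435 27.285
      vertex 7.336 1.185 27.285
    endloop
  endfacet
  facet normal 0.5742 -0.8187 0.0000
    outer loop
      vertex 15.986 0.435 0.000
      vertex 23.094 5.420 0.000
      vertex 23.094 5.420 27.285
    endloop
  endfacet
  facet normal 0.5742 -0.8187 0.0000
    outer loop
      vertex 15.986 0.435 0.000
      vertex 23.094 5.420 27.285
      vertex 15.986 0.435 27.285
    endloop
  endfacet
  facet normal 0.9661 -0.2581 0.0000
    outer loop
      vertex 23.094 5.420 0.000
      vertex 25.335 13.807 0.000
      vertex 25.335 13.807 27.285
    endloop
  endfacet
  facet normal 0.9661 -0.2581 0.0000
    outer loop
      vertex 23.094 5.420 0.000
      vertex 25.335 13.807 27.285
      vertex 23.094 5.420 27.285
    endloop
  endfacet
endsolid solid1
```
; perimeter-only toolpath
G21 ; units = mm
G90 ; absolute positioning
G28 ; home
; layer 1
G0 Z6.821
G0 X25.335 Y13.807
G1 X21.660 Y21.673
G1 X13.789 Y25.336
G1 X5.405 Y23.083
G1 X0.430 Y15.968
G1 X1.193 Y7.320
G1 X7.336 Y1.185
G1 X15.986 Y0.435
G1 X23.094 Y5.420
G1 X25.335 Y13.807
; layer 2
G0 Z13.643
G0 X25.335 Y13.807
G1 X21.660 Y21.673
G1 X13.789 Y25.336
G1 X5.405 Y23.083
G1 X0.430 Y15.968
G1 X1.193 Y7.320
G1 X7.336 Y1.185
G1 X15.986 Y0.435
G1 X23.094 Y5.420
G1 X25.335 Y13.807
; layer 3
G0 Z20.464
G0 X25.335 Y13.807
G1 X21.660 Y21.673
G1 X13.789 Y25.336
G1 X5.405 Y23.083
G1 X0.430 Y15.968
G1 X1.193 Y7.320
G1 X7.336 Y1.185
G1 X15.986 Y0.435
G1 X23.094 Y5.420
G1 X25.335 Y13.807
; layer 4
G0 Z27.285
G0 X25.335 Y13.807
G1 X21.660 Y21.673
G1 X13.789 Y25.336
G1 X5.405 Y23.083
G1 X0.430 Y15.968
G1 X1.193 Y7.320
G1 X7.336 Y1.185
G1 X15.986 Y0.435
G1 X23.094 Y5.420
G1 X25.335 Y13.807
M2 ; end

The solid is a regular 9-sided prism (a cylinder approximated with 9 flat sides), circumscribed radius ≈ 12.7 mm, height ≈ 27.3 mm. Slicing at Δz = 6.821 mm — 4 equal slices spanning the solid's height, so layer i sits at z = i·h/4 — gives 4 non-empty perimeters. Each is a 9-segment closed polygon; G0 lifts to the layer z and rapids to the start vertex, then G1 traces the edges.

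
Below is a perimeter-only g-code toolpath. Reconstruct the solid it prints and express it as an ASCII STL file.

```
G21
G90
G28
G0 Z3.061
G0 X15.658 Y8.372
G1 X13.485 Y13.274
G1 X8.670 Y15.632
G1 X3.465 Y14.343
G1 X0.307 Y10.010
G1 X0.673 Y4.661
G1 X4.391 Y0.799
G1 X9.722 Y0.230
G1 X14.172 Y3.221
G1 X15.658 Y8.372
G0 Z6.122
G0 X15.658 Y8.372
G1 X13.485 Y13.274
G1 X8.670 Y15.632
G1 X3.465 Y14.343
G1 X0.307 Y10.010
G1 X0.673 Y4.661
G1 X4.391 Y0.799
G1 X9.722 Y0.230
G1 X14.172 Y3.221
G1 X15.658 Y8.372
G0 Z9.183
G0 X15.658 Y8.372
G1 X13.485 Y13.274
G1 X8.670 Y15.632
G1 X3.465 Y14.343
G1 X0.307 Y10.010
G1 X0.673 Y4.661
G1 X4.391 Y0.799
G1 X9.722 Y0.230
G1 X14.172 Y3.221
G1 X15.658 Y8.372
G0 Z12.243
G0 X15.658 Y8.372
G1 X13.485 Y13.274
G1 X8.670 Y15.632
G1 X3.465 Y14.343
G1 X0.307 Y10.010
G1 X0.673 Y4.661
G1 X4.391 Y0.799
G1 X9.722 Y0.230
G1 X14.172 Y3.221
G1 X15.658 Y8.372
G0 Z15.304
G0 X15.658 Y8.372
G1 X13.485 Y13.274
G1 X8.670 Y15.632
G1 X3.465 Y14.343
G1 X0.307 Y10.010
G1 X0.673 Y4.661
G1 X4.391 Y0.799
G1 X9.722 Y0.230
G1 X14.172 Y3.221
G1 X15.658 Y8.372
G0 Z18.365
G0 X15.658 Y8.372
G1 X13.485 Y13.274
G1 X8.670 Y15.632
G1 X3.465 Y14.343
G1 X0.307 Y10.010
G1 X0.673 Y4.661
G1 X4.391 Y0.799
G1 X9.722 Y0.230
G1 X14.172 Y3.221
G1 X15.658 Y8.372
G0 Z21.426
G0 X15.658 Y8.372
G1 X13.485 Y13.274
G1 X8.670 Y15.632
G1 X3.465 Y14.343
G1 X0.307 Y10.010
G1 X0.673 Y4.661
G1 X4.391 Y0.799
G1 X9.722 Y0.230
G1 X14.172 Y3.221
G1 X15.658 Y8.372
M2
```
solid part
  facet normal 0.0000 0.0000 -1.0000
    outer loop
      vertex 8.670 15.632 0.000
      vertex 13.485 13.274 0.000
      vertex 15.658 8.372 0.000
    endloop
  endfacet
  facet normal 0.0000 0.0000 -1.0000
    outer loop
      vertex 3.465 14.343 0.000
      vertex 8.670 15.632 0.000
      vertex 15.658 8.372 0.000
    endloop
  endfacet
  facet normal 0.0000 0.0000 -1.0000
    outer loop
      vertex 0.307 10.010 0.000
      vertex 3.465 14.343 0.000
      vertex 15.658 8.372 0.000
    endloop
  endfacet
  facet normal 0.0000 0.0000 -1.0000
    outer loop
      vertex 0.673 4.661 0.000
      vertex 0.307 10.010 0.000
      vertex 15.658 8.372 0.000
    endloop
  endfacet
  facet normal 0.0000 0.0000 -1.0000
    outer loop
      vertex 4.391 0.799 0.000
      vertex 0.673 4.661 0.000
      vertex 15.658 8.372 0.000
    endloop
  endfacet
  facet normal 0.0000 0.0000 -1.0000
    outer loop
      vertex 9.722 0.230 0.000
      vertex 4.391 0.799 0.000
      vertex 15.658 8.372 0.000
    endloop
  endfacet
  facet normal 0.0000 0.0000 -1.0000
    outer loop
      vertex 14.172 3.221 0.000
      vertex 9.722 0.230 0.000
      vertex 15.658 8.372 0.000
    endloop
  endfacet
  facet normal 0.0000 0.0000 1.0000
    outer loop
      vertex 15.658 8.372 21.426
      vertex 13.485 13.274 21.426
      vertex 8.670 15.632 21.426
    endloop
  endfacet
  facet normal 0.0000 0.0000 1.0000
    outer loop
      vertex 15.658 8.372 21.426
      vertex 8.670 15.632 21.426
      vertex 3.465 14.343 21.426
    endloop
  endfacet
  facet normal 0.0000 0.0000 1.0000
    outer loop
      vertex 15.658 8.372 21.426
      vertex 3.465 14.343 21.426
      vertex 0.307 10.010 21.426
    endloop
  endfacet
  facet normal 0.0000 0.0000 1.0000
    outer loop
      vertex 15.658 8.372 21.426
      vertex 0.307 10.010 21.426
      vertex 0.673 4.661 21.426
    endloop
  endfacet
  facet normal 0.0000 0.0000 1.0000
    outer loop
      vertex 15.658 8.372 21.426
      vertex 0.673 4.661 21.426
      vertex 4.391 0.799 21.426
    endloop
  endfacet
  facet normal 0.0000 0.0000 1.0000
    outer loop
      vertex 15.658 8.372 21.426
      vertex 4.391 0.799 21.426
      vertex 9.722 0.230 21.426
    endloop
  endfacet
  facet normal 0.0000 0.0000 1.0000
    outer loop
      vertex 15.658 8.372 21.426
      vertex 9.722 0.230 21.426
      vertex 14.172 3.221 21.426
    endloop
  endfacet
  facet normal 0.9142 0.4053 0.0000
    outer loop
      vertex 15.658 8.372 0.000
      vertex 13.485 13.274 0.000
      vertex 13.485 13.274 21.426
    endloop
  endfacet
  facet normal 0.9142 0.4053 0.0000
    outer loop
      vertex 15.658 8.372 0.000
      vertex 13.485 13.274 21.426
      vertex 15.658 8.372 21.426
    endloop
  endfacet
  facet normal 0.4398 0.8981 0.0000
    outer loop
      vertex 13.485 13.274 0.000
      vertex 8.670 15.632 0.000
      vertex 8.670 15.632 21.426
    endloop
  endfacet
  facet normal 0.4398 0.8981 0.0000
    outer loop
      vertex 13.485 13.274 0.000
      vertex 8.670 15.632 21.426
      vertex 13.485 13.274 21.426
    endloop
  endfacet
  facet normal -0.2404 0.9707 0.0000
    outer loop
      vertex 8.670 15.632 0.000
      vertex 3.465 14.343 0.000
      vertex 3.465 14.343 21.426
    endloop
  endfacet
  facet normal -0.2404 0.9707 0.0000
    outer loop
      vertex 8.670 15.632 0.000
      vertex 3.465 14.343 21.426
      vertex 8.670 15.632 21.426
    endloop
  endfacet
  facet normal -0.8081 0.5890 0.0000
    outer loop
      vertex 3.465 14.343 0.000
      vertex 0.307 10.010 0.000
      vertex 0.307 10.010 21.426
    endloop
  endfacet
  facet normal -0.8081 0.5890 0.0000
    outer loop
      vertex 3.465 14.343 0.000
      vertex 0.307 10.010 21.426
      vertex 3.465 14.343 21.426
    endloop
  endfacet
  facet normal -0.9977 -0.0683 0.0000
    outer loop
      vertex 0.307 10.010 0.000
      vertex 0.673 4.661 0.000
      vertex 0.673 4.661 21.426
    endloop
  endfacet
  facet normal -0.9977 -0.0683 0.0000
    outer loop
      vertex 0.307 10.010 0.000
      vertex 0.673 4.661 21.426
      vertex 0.307 10.010 21.426
    endloop
  endfacet
  facet normal -0.7204 -0.6935 0.0000
    outer loop
      vertex 0.673 4.661 0.000
      vertex 4.391 0.799 0.000
      vertex 4.391 0.799 21.426
    endloop
  endfacet
  facet normal -0.7204 -0.6935 0.0000
    outer loop
      vertex 0.673 4.661 0.000
      vertex 4.391 0.799 21.426
      vertex 0.673 4.661 21.426
    endloop
  endfacet
  facet normal -0.1061 -0.9944 0.0000
    outer loop
      vertex 4.391 0.799 0.000
      vertex 9.722 0.230 0.000
      vertex 9.722 0.230 21.426
    endloop
  endfacet
  facet normal -0.1061 -0.9944 0.0000
    outer loop
      vertex 4.391 0.799 0.000
      vertex 9.722 0.230 21.426
      vertex 4.391 0.799 21.426
    endloop
  endfacet
  facet normal 0.5578 -0.8299 0.0000
    outer loop
      vertex 9.722 0.230 0.000
      vertex 14.172 3.221 0.000
      vertex 14.172 3.221 21.426
    endloop
  endfacet
  facet normal 0.5578 -0.8299 0.0000
    outer loop
      vertex 9.722 0.230 0.000
      vertex 14.172 3.221 21.426
      vertex 9.722 0.230 21.426
    endloop
  endfacet
  facet normal 0.9608 -0.2772 0.0000
    outer loop
      vertex 14.172 3.221 0.000
      vertex 15.658 8.372 0.000
      vertex 15.658 8.372 21.426
    endloop
  endfacet
  facet normal 0.9608 -0.2772 0.0000
    outer loop
      vertex 14.172 3.221 0.000
      vertex 15.658 8.372 21.426
      vertex 14.172 3.221 21.426
    endloop
  endfacet
endsolid part

The G0 Z moves step by Δz≈3.061 mm. Every layer's G1 loop is the same polygon, so the solid is a straight extrusion of it from z=0 to z≈21.4. Closing with flat bottom and top caps and triangulating gives 32 facets — a regular 9-sided prism (a cylinder approximated with 9 flat sides), circumscribed radius ≈ 7.84 mm, height ≈ 21.4 mm.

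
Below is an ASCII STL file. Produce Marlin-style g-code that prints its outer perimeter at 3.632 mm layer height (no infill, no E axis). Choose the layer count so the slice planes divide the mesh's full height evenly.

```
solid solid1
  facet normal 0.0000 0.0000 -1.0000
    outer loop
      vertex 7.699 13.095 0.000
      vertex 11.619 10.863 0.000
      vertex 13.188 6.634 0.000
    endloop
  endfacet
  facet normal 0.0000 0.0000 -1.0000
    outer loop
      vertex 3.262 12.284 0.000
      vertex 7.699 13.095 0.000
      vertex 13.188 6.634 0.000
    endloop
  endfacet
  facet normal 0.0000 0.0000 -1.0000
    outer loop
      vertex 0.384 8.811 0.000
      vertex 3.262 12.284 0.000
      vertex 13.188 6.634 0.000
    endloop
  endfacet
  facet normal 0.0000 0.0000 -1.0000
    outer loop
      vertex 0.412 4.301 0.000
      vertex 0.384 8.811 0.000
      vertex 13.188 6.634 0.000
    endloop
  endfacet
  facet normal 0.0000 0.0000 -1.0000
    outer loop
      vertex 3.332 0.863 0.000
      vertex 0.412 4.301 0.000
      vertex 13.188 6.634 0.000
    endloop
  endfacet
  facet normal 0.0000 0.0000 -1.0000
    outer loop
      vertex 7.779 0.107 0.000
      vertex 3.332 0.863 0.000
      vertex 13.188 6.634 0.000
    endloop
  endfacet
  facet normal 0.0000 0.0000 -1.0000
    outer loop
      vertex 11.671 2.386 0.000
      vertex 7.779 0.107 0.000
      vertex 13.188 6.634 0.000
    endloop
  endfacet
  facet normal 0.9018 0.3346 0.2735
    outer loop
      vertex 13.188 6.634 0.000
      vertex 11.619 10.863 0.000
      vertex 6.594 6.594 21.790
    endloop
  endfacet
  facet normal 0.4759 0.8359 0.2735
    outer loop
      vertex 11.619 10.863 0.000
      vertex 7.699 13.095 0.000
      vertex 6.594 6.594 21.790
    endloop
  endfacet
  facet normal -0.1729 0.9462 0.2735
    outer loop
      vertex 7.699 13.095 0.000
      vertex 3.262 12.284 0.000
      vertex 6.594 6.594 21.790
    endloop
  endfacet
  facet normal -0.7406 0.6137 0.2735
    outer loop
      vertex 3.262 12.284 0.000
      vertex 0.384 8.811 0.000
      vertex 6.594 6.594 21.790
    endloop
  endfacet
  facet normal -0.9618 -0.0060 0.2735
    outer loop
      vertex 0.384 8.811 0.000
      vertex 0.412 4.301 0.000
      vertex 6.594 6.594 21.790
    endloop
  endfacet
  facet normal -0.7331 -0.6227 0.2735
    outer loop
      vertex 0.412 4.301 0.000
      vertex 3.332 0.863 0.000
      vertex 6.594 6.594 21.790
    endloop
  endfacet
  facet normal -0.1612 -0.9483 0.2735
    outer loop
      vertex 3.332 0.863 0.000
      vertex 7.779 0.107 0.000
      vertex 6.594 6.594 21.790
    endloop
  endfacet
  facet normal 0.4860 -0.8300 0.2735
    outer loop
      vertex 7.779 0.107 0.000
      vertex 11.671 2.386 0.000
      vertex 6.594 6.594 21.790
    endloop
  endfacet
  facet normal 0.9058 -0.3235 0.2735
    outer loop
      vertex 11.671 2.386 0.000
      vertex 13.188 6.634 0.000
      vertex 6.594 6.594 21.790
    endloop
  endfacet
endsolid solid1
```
; perimeter-only toolpath
G21 ; units = mm
G90 ; absolute positioning
G28 ; home
; layer 1
G0 Z3.632
G0 X12.089 Y6.627
G1 X10.782 Y10.152
G1 X7.515 Y12.012
G1 X3.817 Y11.336
G1 X1.419 Y8.441
G1 X1.442 Y4.683
G1 X3.876 Y1.818
G1 X7.582 Y1.188
G1 X10.825 Y3.087
G1 X12.089 Y6.627
; layer 2
G0 Z7.263
G0 X10.990 Y6.621
G1 X9.944 Y9.440
G1 X7.331 Y10.928
G1 X4.373 Y10.387
G1 X2.454 Y8.072
G1 X2.473 Y5.065
G1 X4.419 Y2.773
G1 X7.384 Y2.269
G1 X9.979 Y3.789
G1 X10.990 Y6.621
; layer 3
G0 Z10.895
G0 X9.891 Y6.614
G1 X9.107 Y8.729
G1 X7.146 Y9.845
G1 X4.928 Y9.439
G1 X3.489 Y7.703
G1 X3.503 Y5.447
G1 X4.963 Y3.729
G1 X7.187 Y3.351
G1 X9.133 Y4.490
G1 X9.891 Y6.614
; layer 4
G0 Z14.527
G0 X8.792 Y6.607
G1 X8.269 Y8.017
G1 X6.962 Y8.761
G1 X5.483 Y8.491
G1 X4.524 Y7.333
G1 X4.533 Y5.830
G1 X5.507 Y4.684
G1 X6.989 Y4.432
G1 X8.286 Y5.191
G1 X8.792 Y6.607
; layer 5
G0 Z18.158
G0 X7.693 Y6.601
G1 X7.432 Y7.306
G1 X6.778 Y7.678
G1 X6.039 Y7.542
G1 X5.559 Y6.964
G1 X5.564 Y6.212
G1 X6.050 Y5.639
G1 X6.792 Y5.513
G1 X7.440 Y5.893
G1 X7.693 Y6.601
M2 ; end

The solid is a regular 9-sided pyramid, base circumscribed radius ≈ 6.59 mm, apex at z ≈ 21.8 mm. Slicing at Δz = 3.632 mm — 6 equal slices spanning the solid's height, so layer i sits at z = i·h/6 — gives 5 non-empty perimeters. Each is a 9-segment closed polygon; G0 lifts to the layer z and rapids to the start vertex, then G1 traces the edges. The cross-section shrinks linearly with z (the slice at the apex is degenerate and omitted).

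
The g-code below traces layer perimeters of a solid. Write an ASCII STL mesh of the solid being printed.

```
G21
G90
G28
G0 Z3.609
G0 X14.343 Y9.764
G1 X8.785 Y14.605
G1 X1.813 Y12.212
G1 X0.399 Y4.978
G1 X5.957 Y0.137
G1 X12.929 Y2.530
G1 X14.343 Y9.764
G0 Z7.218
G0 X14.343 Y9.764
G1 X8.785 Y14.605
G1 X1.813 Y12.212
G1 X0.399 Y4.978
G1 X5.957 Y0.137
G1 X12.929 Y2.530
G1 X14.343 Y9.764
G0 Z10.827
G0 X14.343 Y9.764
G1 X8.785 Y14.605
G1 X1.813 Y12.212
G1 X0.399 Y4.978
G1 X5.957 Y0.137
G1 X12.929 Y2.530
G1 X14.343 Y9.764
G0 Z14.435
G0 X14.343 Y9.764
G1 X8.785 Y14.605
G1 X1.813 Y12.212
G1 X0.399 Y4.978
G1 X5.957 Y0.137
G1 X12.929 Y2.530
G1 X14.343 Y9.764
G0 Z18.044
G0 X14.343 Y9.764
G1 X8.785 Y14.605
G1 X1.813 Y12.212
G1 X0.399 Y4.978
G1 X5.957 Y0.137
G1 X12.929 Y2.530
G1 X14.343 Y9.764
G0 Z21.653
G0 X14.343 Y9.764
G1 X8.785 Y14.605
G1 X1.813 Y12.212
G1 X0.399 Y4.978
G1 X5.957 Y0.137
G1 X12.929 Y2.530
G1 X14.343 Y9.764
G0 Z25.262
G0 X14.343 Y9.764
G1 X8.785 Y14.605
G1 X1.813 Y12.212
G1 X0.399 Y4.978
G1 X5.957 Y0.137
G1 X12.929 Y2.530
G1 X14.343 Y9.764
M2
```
solid part
  facet normal 0.0000 0.0000 -1.0000
    outer loop
      vertex 1.813 12.212 0.000
      vertex 8.785 14.605 0.000
      vertex 14.343 9.764 0.000
    endloop
  endfacet
  facet normal 0.0000 0.0000 -1.0000
    outer loop
      vertex 0.399 4.978 0.000
      vertex 1.813 12.212 0.000
      vertex 14.343 9.764 0.000
    endloop
  endfacet
  facet normal 0.0000 0.0000 -1.0000
    outer loop
      vertex 5.957 0.137 0.000
      vertex 0.399 4.978 0.000
      vertex 14.343 9.764 0.000
    endloop
  endfacet
  facet normal 0.0000 0.0000 -1.0000
    outer loop
      vertex 12.929 2.530 0.000
      vertex 5.957 0.137 0.000
      vertex 14.343 9.764 0.000
    endloop
  endfacet
  facet normal 0.0000 0.0000 1.0000
    outer loop
      vertex 14.343 9.764 25.262
      vertex 8.785 14.605 25.262
      vertex 1.813 12.212 25.262
    endloop
  endfacet
  facet normal 0.0000 0.0000 1.0000
    outer loop
      vertex 14.343 9.764 25.262
      vertex 1.813 12.212 25.262
      vertex 0.399 4.978 25.262
    endloop
  endfacet
  facet normal 0.0000 0.0000 1.0000
    outer loop
      vertex 14.343 9.764 25.262
      vertex 0.399 4.978 25.262
      vertex 5.957 0.137 25.262
    endloop
  endfacet
  facet normal 0.0000 0.0000 1.0000
    outer loop
      vertex 14.343 9.764 25.262
      vertex 5.957 0.137 25.262
      vertex 12.929 2.530 25.262
    endloop
  endfacet
  facet normal 0.6568 0.7541 0.0000
    outer loop
      vertex 14.343 9.764 0.000
      vertex 8.785 14.605 0.000
      vertex 8.785 14.605 25.262
    endloop
  endfacet
  facet normal 0.6568 0.7541 0.0000
    outer loop
      vertex 14.343 9.764 0.000
      vertex 8.785 14.605 25.262
      vertex 14.343 9.764 25.262
    endloop
  endfacet
  facet normal -0.3246 0.9458 0.0000
    outer loop
      vertex 8.785 14.605 0.000
      vertex 1.813 12.212 0.000
      vertex 1.813 12.212 25.262
    endloop
  endfacet
  facet normal -0.3246 0.9458 0.0000
    outer loop
      vertex 8.785 14.605 0.000
      vertex 1.813 12.212 25.262
      vertex 8.785 14.605 25.262
    endloop
  endfacet
  facet normal -0.9814 0.1918 0.0000
    outer loop
      vertex 1.813 12.212 0.000
      vertex 0.399 4.978 0.000
      vertex 0.399 4.978 25.262
    endloop
  endfacet
  facet normal -0.9814 0.1918 0.0000
    outer loop
      vertex 1.813 12.212 0.000
      vertex 0.399 4.978 25.262
      vertex 1.813 12.212 25.262
    endloop
  endfacet
  facet normal -0.6568 -0.7541 0.0000
    outer loop
      vertex 0.399 4.978 0.000
      vertex 5.957 0.137 0.000
      vertex 5.957 0.137 25.262
    endloop
  endfacet
  facet normal -0.6568 -0.7541 0.0000
    outer loop
      vertex 0.399 4.978 0.000
      vertex 5.957 0.137 25.262
      vertex 0.399 4.978 25.262
    endloop
  endfacet
  facet normal 0.3246 -0.9458 0.0000
    outer loop
      vertex 5.957 0.137 0.000
      vertex 12.929 2.530 0.000
      vertex 12.929 2.530 25.262
    endloop
  endfacet
  facet normal 0.3246 -0.9458 0.0000
    outer loop
      vertex 5.957 0.137 0.000
      vertex 12.929 2.530 25.262
      vertex 5.957 0.137 25.262
    endloop
  endfacet
  facet normal 0.9814 -0.1918 0.0000
    outer loop
      vertex 12.929 2.530 0.000
      vertex 14.343 9.764 0.000
      vertex 14.343 9.764 25.262
    endloop
  endfacet
  facet normal 0.9814 -0.1918 0.0000
    outer loop
      vertex 12.929 2.530 0.000
      vertex 14.343 9.764 25.262
      vertex 12.929 2.530 25.262
    endloop
  endfacet
endsolid part

The G0 Z moves step by Δz≈3.609 mm. Every layer's G1 loop is the same polygon, so the solid is a straight extrusion of it from z=0 to z≈25.3. Closing with flat bottom and top caps and triangulating gives 20 facets — a regular 6-sided prism (a cylinder approximated with 6 flat sides), circumscribed radius ≈ 7.37 mm, height ≈ 25.3 mm.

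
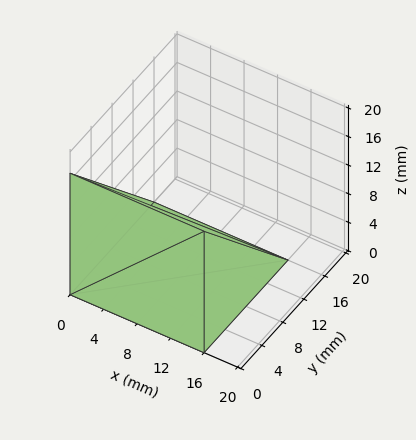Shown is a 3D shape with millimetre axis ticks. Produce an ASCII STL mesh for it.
Reading the render: the shape is a wedge (ramp): 16 × 16 mm base, rising to 17 mm along the y=0 edge and sloping linearly to z=0 at y=16 (dimensions read to the nearest mm from the axis ticks). For the STL, each face is triangulated and given an outward normal.

solid part
  facet normal 0.0000 0.0000 -1.0000
    outer loop
      vertex 16.000 16.000 0.000
      vertex 16.000 0.000 0.000
      vertex 0.000 0.000 0.000
    endloop
  endfacet
  facet normal 0.0000 0.0000 -1.0000
    outer loop
      vertex 0.000 16.000 0.000
      vertex 16.000 16.000 0.000
      vertex 0.000 0.000 0.000
    endloop
  endfacet
  facet normal 0.0000 -1.0000 0.0000
    outer loop
      vertex 0.000 0.000 0.000
      vertex 16.000 0.000 0.000
      vertex 16.000 0.000 17.000
    endloop
  endfacet
  facet normal 0.0000 -1.0000 0.0000
    outer loop
      vertex 0.000 0.000 0.000
      vertex 16.000 0.000 17.000
      vertex 0.000 0.000 17.000
    endloop
  endfacet
  facet normal 0.0000 0.7282 0.6854
    outer loop
      vertex 0.000 0.000 17.000
      vertex 16.000 0.000 17.000
      vertex 16.000 16.000 0.000
    endloop
  endfacet
  facet normal 0.0000 0.7282 0.6854
    outer loop
      vertex 0.000 0.000 17.000
      vertex 16.000 16.000 0.000
      vertex 0.000 16.000 0.000
    endloop
  endfacet
  facet normal -1.0000 0.0000 0.0000
    outer loop
      vertex 0.000 0.000 17.000
      vertex 0.000 16.000 0.000
      vertex 0.000 0.000 0.000
    endloop
  endfacet
  facet normal 1.0000 0.0000 0.0000
    outer loop
      vertex 16.000 0.000 0.000
      vertex 16.000 16.000 0.000
      vertex 16.000 0.000 17.000
    endloop
  endfacet
endsolid part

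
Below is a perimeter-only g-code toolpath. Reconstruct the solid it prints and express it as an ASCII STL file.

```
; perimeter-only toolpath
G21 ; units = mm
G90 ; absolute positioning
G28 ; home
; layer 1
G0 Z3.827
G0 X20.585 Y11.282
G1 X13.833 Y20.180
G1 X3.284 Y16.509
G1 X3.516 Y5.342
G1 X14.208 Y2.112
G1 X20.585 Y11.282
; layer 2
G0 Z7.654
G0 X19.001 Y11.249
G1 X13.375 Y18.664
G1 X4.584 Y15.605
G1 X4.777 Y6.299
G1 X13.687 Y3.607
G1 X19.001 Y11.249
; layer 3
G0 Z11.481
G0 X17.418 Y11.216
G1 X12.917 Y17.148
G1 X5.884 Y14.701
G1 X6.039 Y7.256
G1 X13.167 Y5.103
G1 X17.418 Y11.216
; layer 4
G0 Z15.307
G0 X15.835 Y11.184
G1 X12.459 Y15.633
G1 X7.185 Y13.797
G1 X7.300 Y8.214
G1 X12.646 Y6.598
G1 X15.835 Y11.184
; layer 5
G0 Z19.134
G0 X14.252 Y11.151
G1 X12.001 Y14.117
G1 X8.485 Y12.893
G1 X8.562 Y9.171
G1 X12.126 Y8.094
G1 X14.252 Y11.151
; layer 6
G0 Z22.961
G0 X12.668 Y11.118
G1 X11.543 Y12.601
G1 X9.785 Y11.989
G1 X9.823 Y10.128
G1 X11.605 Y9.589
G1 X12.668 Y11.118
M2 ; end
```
solid part
  facet normal 0.0000 0.0000 -1.0000
    outer loop
      vertex 1.984 17.413 0.000
      vertex 14.291 21.696 0.000
      vertex 22.168 11.315 0.000
    endloop
  endfacet
  facet normal 0.0000 0.0000 -1.0000
    outer loop
      vertex 2.254 4.385 0.000
      vertex 1.984 17.413 0.000
      vertex 22.168 11.315 0.000
    endloop
  endfacet
  facet normal 0.0000 0.0000 -1.0000
    outer loop
      vertex 14.728 0.616 0.000
      vertex 2.254 4.385 0.000
      vertex 22.168 11.315 0.000
    endloop
  endfacet
  facet normal 0.7554 0.5732 0.3175
    outer loop
      vertex 22.168 11.315 0.000
      vertex 14.291 21.696 0.000
      vertex 11.085 11.085 26.788
    endloop
  endfacet
  facet normal -0.3117 0.8956 0.3175
    outer loop
      vertex 14.291 21.696 0.000
      vertex 1.984 17.413 0.000
      vertex 11.085 11.085 26.788
    endloop
  endfacet
  facet normal -0.9481 -0.0196 0.3175
    outer loop
      vertex 1.984 17.413 0.000
      vertex 2.254 4.385 0.000
      vertex 11.085 11.085 26.788
    endloop
  endfacet
  facet normal -0.2743 -0.9077 0.3175
    outer loop
      vertex 2.254 4.385 0.000
      vertex 14.728 0.616 0.000
      vertex 11.085 11.085 26.788
    endloop
  endfacet
  facet normal 0.7785 -0.5414 0.3175
    outer loop
      vertex 14.728 0.616 0.000
      vertex 22.168 11.315 0.000
      vertex 11.085 11.085 26.788
    endloop
  endfacet
endsolid part

The G0 Z moves step by Δz≈3.827 mm. The G1 loops shrink linearly with z, so the solid tapers from its base footprint up to z≈26.8. Closing with a flat bottom cap and the tapered top and triangulating gives 8 facets — a regular 5-sided pyramid, base circumscribed radius ≈ 11.1 mm, apex at z ≈ 26.8 mm.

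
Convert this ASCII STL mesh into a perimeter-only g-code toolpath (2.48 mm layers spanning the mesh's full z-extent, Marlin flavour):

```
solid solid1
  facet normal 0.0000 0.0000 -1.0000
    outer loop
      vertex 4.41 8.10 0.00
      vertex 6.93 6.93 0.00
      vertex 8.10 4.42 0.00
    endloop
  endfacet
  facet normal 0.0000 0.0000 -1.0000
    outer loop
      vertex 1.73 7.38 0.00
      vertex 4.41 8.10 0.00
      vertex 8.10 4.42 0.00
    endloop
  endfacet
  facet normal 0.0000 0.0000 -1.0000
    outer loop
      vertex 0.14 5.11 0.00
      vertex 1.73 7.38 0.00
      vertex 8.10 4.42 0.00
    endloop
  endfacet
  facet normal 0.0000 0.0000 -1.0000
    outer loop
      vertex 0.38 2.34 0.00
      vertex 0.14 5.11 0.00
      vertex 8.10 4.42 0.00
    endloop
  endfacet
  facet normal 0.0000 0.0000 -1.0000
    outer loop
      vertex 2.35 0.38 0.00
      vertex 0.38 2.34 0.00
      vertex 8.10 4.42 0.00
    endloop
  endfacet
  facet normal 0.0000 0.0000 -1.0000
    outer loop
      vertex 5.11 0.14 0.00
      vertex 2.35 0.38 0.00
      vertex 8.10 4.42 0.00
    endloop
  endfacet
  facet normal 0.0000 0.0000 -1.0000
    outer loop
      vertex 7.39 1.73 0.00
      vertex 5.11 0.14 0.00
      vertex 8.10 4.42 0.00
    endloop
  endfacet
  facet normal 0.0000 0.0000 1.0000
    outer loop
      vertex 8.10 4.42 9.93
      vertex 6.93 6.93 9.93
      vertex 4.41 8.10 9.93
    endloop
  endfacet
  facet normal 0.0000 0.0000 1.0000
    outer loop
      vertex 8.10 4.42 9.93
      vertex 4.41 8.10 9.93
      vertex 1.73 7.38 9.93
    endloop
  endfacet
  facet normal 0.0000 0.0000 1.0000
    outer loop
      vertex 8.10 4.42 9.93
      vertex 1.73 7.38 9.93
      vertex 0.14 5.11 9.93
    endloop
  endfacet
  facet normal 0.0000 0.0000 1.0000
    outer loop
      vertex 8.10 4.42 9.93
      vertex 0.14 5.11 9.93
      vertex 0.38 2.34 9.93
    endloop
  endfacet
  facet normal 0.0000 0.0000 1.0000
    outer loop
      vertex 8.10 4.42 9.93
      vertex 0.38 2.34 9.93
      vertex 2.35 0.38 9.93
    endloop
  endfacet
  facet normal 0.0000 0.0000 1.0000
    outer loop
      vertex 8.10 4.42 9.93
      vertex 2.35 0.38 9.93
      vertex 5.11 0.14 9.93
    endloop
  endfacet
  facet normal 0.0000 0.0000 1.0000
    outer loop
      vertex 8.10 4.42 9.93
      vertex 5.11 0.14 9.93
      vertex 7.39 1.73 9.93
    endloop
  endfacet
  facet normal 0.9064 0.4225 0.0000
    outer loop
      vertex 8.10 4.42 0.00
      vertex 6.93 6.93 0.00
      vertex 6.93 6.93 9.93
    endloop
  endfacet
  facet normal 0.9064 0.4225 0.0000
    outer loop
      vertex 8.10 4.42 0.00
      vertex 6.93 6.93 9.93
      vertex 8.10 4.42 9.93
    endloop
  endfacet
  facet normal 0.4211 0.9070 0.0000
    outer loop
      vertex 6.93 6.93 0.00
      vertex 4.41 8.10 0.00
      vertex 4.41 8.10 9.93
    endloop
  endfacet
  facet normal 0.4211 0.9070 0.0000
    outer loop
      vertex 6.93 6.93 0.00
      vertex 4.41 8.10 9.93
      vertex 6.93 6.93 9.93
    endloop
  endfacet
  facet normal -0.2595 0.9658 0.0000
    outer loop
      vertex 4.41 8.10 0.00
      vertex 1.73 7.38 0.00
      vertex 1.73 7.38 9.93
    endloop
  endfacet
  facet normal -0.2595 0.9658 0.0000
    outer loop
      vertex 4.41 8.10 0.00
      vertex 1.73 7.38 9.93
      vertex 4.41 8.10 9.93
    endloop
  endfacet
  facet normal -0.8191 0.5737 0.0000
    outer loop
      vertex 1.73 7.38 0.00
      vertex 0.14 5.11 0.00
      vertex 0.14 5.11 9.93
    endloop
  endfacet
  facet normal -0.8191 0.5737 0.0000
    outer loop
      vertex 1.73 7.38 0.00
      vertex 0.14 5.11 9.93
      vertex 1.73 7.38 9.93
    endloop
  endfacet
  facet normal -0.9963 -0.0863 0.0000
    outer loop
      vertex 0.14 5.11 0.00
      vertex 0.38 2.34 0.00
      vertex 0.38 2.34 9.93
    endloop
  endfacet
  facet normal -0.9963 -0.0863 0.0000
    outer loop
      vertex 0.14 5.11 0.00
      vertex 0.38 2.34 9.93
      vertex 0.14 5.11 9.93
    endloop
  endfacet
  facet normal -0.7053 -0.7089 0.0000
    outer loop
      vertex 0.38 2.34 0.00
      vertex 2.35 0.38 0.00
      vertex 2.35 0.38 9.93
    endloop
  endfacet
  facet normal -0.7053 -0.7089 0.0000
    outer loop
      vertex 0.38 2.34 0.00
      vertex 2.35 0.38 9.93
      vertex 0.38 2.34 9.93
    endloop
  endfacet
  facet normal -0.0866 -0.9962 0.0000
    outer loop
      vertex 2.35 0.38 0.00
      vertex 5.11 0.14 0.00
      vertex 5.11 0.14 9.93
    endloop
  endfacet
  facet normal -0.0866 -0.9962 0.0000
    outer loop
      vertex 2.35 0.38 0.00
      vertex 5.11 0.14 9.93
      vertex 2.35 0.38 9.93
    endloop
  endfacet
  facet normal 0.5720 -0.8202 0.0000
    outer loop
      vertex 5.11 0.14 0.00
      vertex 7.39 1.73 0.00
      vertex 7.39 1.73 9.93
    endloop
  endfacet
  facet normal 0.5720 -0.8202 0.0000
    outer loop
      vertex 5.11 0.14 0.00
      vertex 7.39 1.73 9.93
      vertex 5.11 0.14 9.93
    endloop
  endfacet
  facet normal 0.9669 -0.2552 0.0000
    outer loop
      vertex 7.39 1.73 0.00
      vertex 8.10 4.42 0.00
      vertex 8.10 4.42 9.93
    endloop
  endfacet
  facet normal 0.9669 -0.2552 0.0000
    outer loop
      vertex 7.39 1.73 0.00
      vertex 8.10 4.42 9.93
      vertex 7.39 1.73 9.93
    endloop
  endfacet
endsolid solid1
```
; perimeter-only toolpath
G21 ; units = mm
G90 ; absolute positioning
G28 ; home
; layer 1
G0 Z2.48
G0 X8.10 Y4.42
G1 X6.93 Y6.93
G1 X4.41 Y8.10
G1 X1.73 Y7.38
G1 X0.14 Y5.11
G1 X0.38 Y2.34
G1 X2.35 Y0.38
G1 X5.11 Y0.14
G1 X7.39 Y1.73
G1 X8.10 Y4.42
; layer 2
G0 Z4.96
G0 X8.10 Y4.42
G1 X6.93 Y6.93
G1 X4.41 Y8.10
G1 X1.73 Y7.38
G1 X0.14 Y5.11
G1 X0.38 Y2.34
G1 X2.35 Y0.38
G1 X5.11 Y0.14
G1 X7.39 Y1.73
G1 X8.10 Y4.42
; layer 3
G0 Z7.45
G0 X8.10 Y4.42
G1 X6.93 Y6.93
G1 X4.41 Y8.10
G1 X1.73 Y7.38
G1 X0.14 Y5.11
G1 X0.38 Y2.34
G1 X2.35 Y0.38
G1 X5.11 Y0.14
G1 X7.39 Y1.73
G1 X8.10 Y4.42
; layer 4
G0 Z9.93
G0 X8.10 Y4.42
G1 X6.93 Y6.93
G1 X4.41 Y8.10
G1 X1.73 Y7.38
G1 X0.14 Y5.11
G1 X0.38 Y2.34
G1 X2.35 Y0.38
G1 X5.11 Y0.14
G1 X7.39 Y1.73
G1 X8.10 Y4.42
M2 ; end

The solid is a regular 9-sided prism (a cylinder approximated with 9 flat sides), circumscribed radius ≈ 4.06 mm, height ≈ 9.93 mm. Slicing at Δz = 2.48 mm — 4 equal slices spanning the solid's height, so layer i sits at z = i·h/4 — gives 4 non-empty perimeters. Each is a 9-segment closed polygon; G0 lifts to the layer z and rapids to the start vertex, then G1 traces the edges.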